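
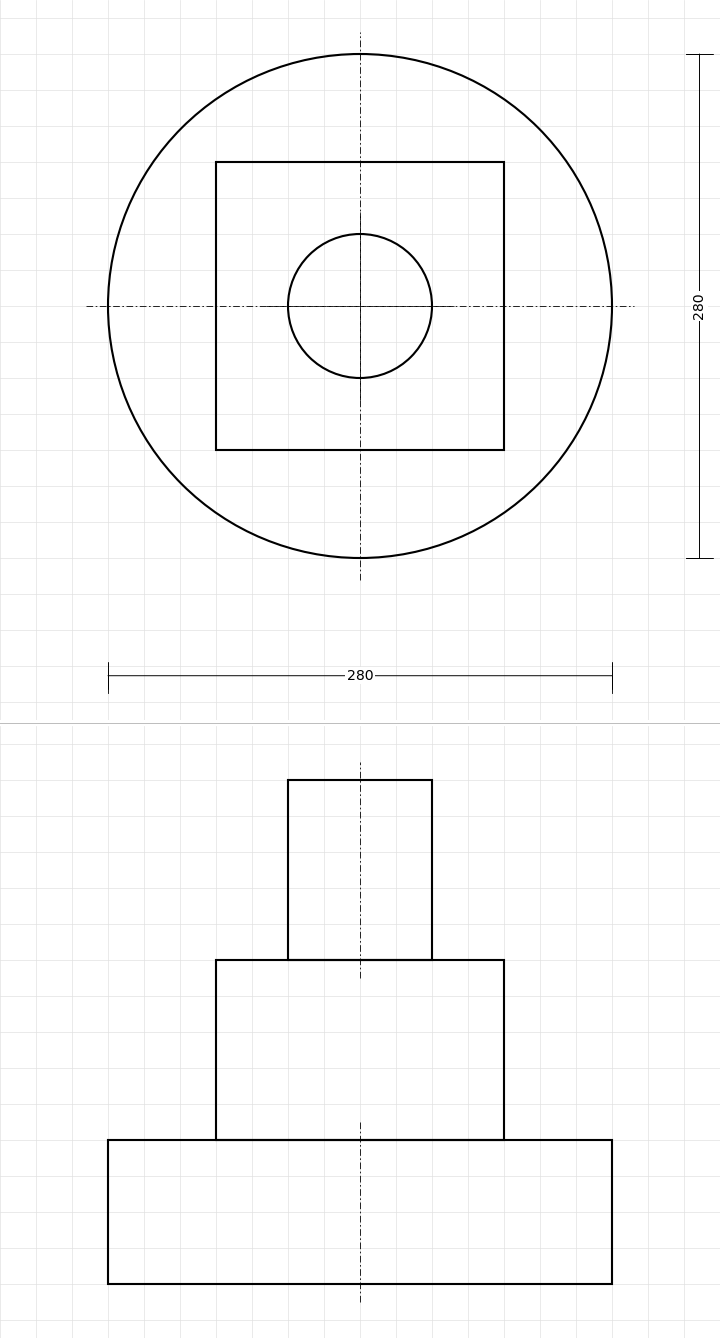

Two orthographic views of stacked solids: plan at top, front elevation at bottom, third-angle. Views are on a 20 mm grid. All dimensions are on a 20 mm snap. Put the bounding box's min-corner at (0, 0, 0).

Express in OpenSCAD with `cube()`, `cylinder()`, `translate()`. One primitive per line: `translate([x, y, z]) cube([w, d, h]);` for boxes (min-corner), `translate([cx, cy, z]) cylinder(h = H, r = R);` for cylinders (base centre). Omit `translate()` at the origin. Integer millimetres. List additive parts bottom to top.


translate([140, 140, 0]) cylinder(h = 80, r = 140);
translate([60, 60, 80]) cube([160, 160, 100]);
translate([140, 140, 180]) cylinder(h = 100, r = 40);


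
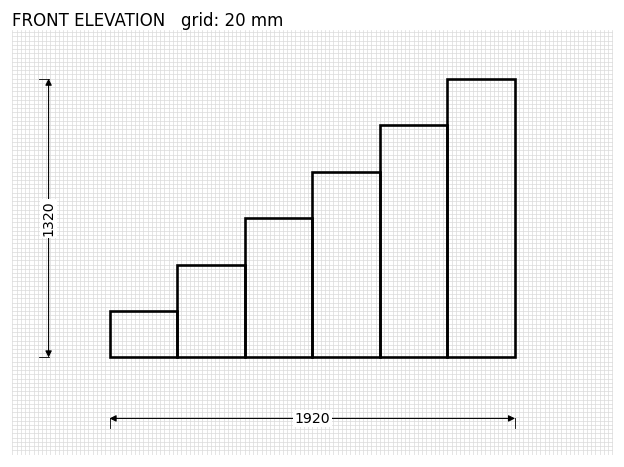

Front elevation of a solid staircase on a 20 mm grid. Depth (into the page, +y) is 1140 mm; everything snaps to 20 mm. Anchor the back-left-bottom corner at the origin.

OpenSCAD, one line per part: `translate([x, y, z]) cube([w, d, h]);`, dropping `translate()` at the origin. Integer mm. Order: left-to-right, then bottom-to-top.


cube([320, 1140, 220]);
translate([320, 0, 0]) cube([320, 1140, 440]);
translate([640, 0, 0]) cube([320, 1140, 660]);
translate([960, 0, 0]) cube([320, 1140, 880]);
translate([1280, 0, 0]) cube([320, 1140, 1100]);
translate([1600, 0, 0]) cube([320, 1140, 1320]);


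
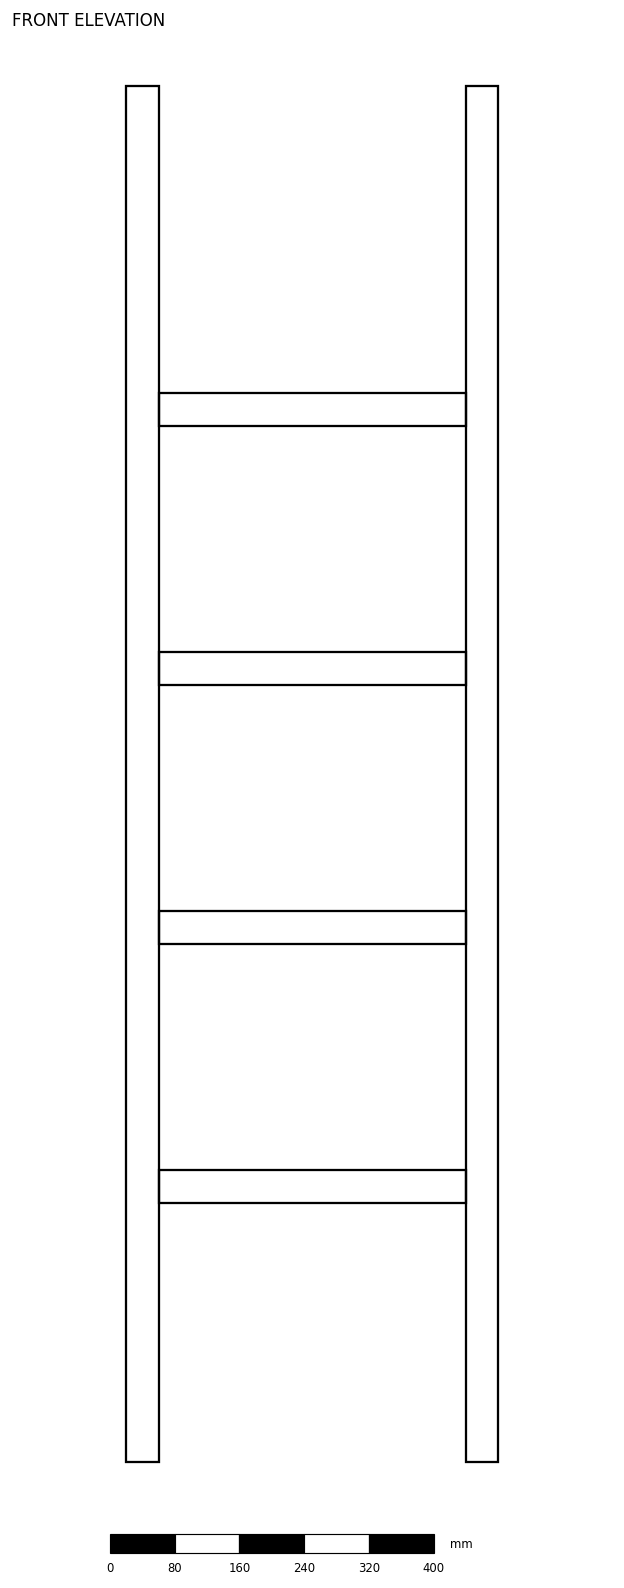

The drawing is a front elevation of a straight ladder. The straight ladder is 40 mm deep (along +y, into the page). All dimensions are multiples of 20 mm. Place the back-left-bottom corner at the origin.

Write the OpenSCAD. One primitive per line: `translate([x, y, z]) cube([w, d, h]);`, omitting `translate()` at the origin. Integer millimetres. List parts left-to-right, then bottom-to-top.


cube([40, 40, 1700]);
translate([40, 0, 320]) cube([380, 40, 40]);
translate([40, 0, 640]) cube([380, 40, 40]);
translate([40, 0, 960]) cube([380, 40, 40]);
translate([40, 0, 1280]) cube([380, 40, 40]);
translate([420, 0, 0]) cube([40, 40, 1700]);


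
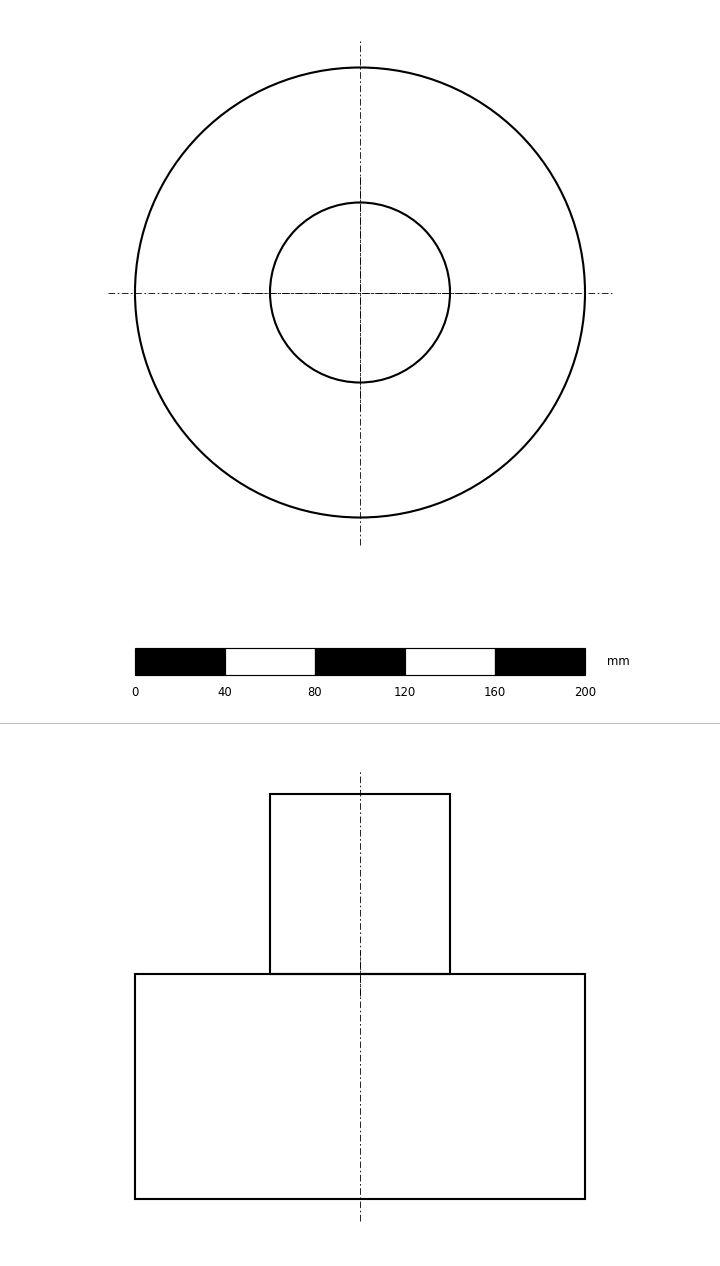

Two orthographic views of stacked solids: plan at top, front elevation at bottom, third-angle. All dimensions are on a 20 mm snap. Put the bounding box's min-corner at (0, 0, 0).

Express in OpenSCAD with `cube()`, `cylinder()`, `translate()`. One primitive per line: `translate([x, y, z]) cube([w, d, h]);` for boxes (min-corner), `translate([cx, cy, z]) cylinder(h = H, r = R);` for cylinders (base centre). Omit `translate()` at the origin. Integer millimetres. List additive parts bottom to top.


translate([100, 100, 0]) cylinder(h = 100, r = 100);
translate([100, 100, 100]) cylinder(h = 80, r = 40);


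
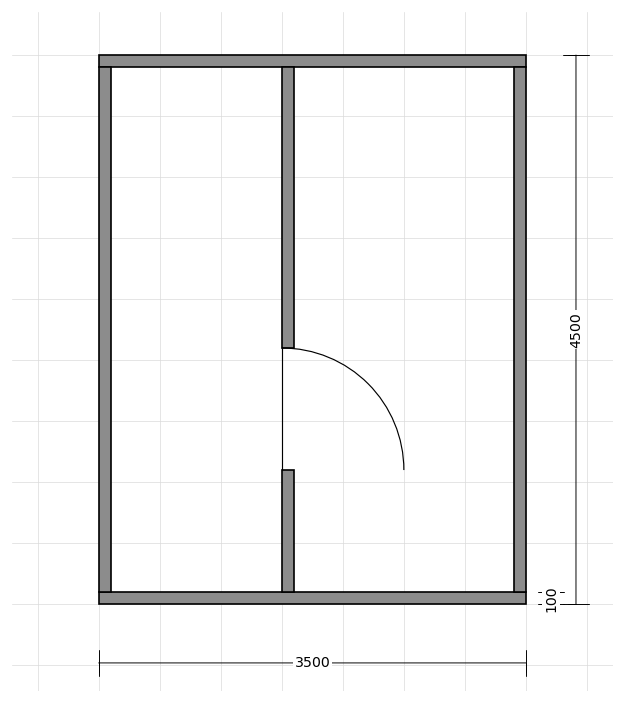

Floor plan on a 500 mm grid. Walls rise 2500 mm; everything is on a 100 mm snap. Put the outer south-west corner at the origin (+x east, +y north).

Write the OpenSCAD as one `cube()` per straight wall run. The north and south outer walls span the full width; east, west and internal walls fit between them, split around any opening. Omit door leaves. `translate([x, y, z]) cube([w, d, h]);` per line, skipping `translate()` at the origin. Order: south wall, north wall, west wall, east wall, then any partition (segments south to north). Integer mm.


cube([3500, 100, 2500]);
translate([0, 4400, 0]) cube([3500, 100, 2500]);
translate([0, 100, 0]) cube([100, 4300, 2500]);
translate([3400, 100, 0]) cube([100, 4300, 2500]);
translate([1500, 100, 0]) cube([100, 1000, 2500]);
translate([1500, 2100, 0]) cube([100, 2300, 2500]);


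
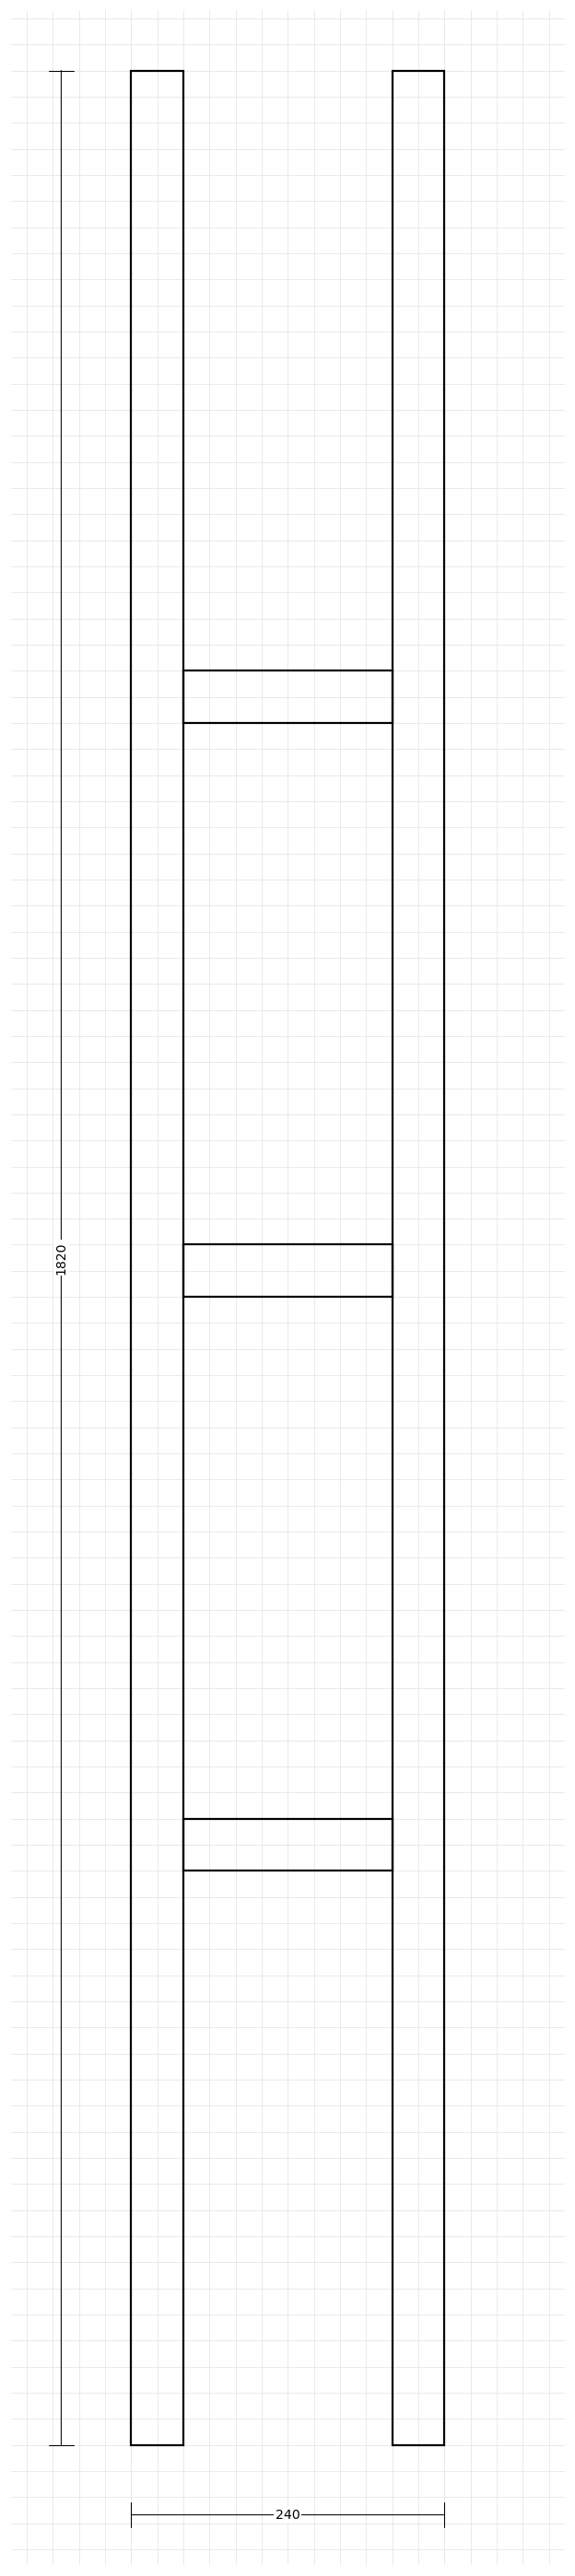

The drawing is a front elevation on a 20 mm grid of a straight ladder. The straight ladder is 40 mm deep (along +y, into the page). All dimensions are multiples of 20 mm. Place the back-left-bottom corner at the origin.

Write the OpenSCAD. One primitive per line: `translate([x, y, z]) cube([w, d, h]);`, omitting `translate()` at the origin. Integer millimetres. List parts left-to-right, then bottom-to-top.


cube([40, 40, 1820]);
translate([40, 0, 440]) cube([160, 40, 40]);
translate([40, 0, 880]) cube([160, 40, 40]);
translate([40, 0, 1320]) cube([160, 40, 40]);
translate([200, 0, 0]) cube([40, 40, 1820]);


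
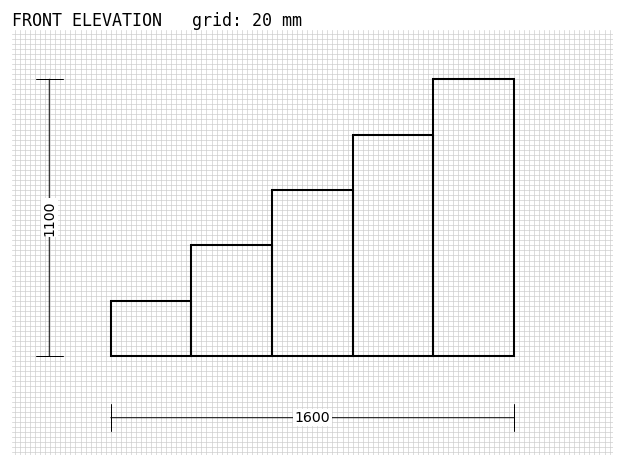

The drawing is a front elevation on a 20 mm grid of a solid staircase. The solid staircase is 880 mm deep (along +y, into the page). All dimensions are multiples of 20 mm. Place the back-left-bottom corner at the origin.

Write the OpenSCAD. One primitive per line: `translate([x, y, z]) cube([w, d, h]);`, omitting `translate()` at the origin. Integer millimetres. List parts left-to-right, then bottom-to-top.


cube([320, 880, 220]);
translate([320, 0, 0]) cube([320, 880, 440]);
translate([640, 0, 0]) cube([320, 880, 660]);
translate([960, 0, 0]) cube([320, 880, 880]);
translate([1280, 0, 0]) cube([320, 880, 1100]);


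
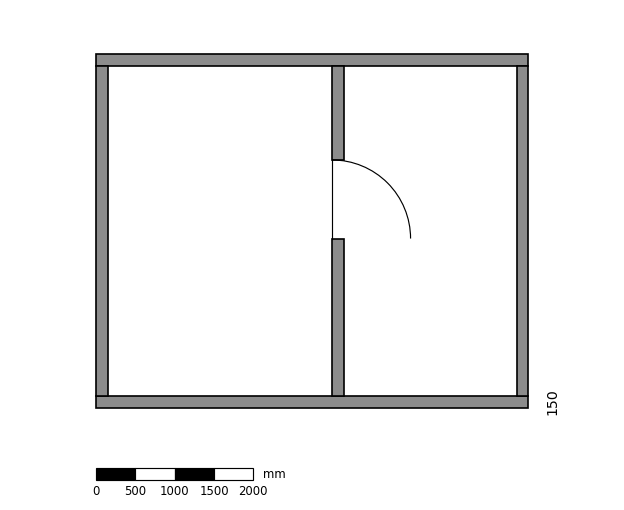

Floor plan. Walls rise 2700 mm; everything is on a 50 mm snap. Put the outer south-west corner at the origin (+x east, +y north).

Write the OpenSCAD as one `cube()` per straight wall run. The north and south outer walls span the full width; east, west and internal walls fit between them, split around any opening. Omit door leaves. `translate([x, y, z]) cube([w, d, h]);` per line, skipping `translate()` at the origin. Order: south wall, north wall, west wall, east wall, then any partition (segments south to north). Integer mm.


cube([5500, 150, 2700]);
translate([0, 4350, 0]) cube([5500, 150, 2700]);
translate([0, 150, 0]) cube([150, 4200, 2700]);
translate([5350, 150, 0]) cube([150, 4200, 2700]);
translate([3000, 150, 0]) cube([150, 2000, 2700]);
translate([3000, 3150, 0]) cube([150, 1200, 2700]);


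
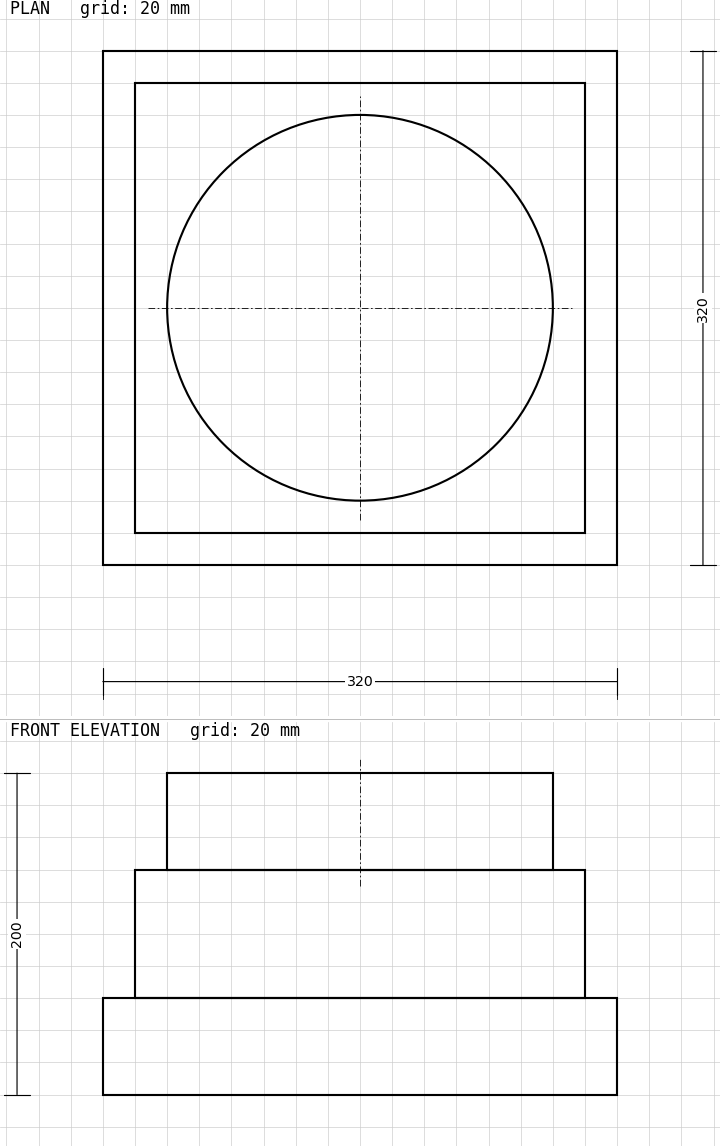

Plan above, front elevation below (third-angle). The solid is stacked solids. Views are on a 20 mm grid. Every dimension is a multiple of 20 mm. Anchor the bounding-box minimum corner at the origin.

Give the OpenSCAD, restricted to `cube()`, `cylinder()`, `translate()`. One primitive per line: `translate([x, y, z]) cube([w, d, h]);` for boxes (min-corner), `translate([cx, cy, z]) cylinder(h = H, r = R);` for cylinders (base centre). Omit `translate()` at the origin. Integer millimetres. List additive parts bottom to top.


cube([320, 320, 60]);
translate([20, 20, 60]) cube([280, 280, 80]);
translate([160, 160, 140]) cylinder(h = 60, r = 120);


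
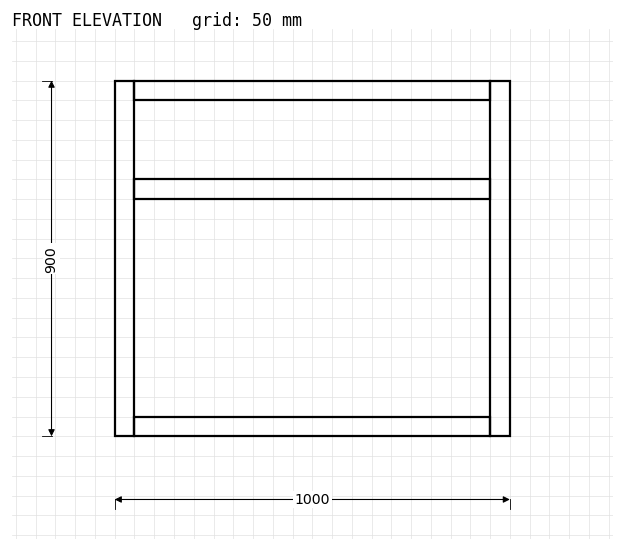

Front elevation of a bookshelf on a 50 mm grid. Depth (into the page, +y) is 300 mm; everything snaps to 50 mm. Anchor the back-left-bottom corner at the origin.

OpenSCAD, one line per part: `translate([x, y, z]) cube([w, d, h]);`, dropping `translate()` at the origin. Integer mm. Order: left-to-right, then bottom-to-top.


cube([50, 300, 900]);
translate([50, 0, 0]) cube([900, 300, 50]);
translate([50, 0, 600]) cube([900, 300, 50]);
translate([50, 0, 850]) cube([900, 300, 50]);
translate([950, 0, 0]) cube([50, 300, 900]);


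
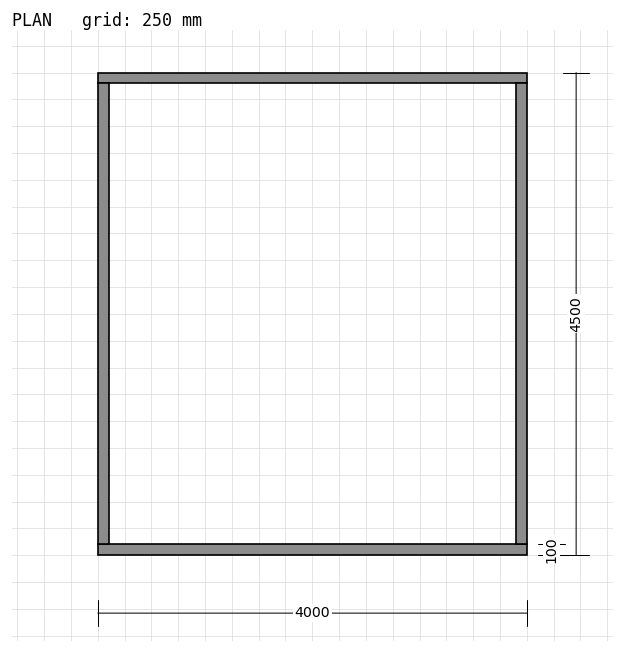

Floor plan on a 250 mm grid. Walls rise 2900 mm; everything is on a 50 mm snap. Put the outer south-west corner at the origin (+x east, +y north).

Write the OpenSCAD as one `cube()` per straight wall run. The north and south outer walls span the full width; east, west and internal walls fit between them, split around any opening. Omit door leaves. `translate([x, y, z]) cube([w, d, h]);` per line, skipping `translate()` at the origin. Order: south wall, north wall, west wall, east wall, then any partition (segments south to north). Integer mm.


cube([4000, 100, 2900]);
translate([0, 4400, 0]) cube([4000, 100, 2900]);
translate([0, 100, 0]) cube([100, 4300, 2900]);
translate([3900, 100, 0]) cube([100, 4300, 2900]);


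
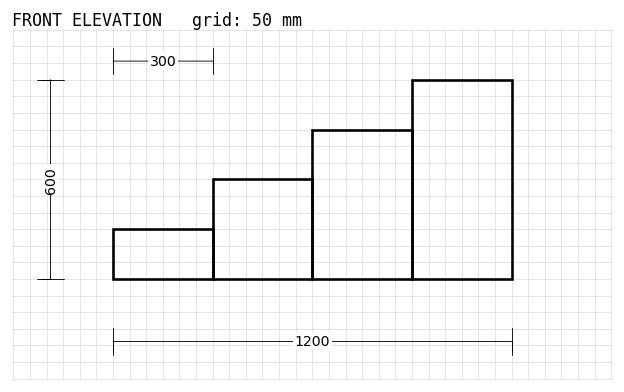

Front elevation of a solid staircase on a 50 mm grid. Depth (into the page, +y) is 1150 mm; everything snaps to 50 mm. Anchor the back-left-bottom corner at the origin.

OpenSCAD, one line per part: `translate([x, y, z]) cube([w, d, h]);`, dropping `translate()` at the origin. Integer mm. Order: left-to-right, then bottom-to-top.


cube([300, 1150, 150]);
translate([300, 0, 0]) cube([300, 1150, 300]);
translate([600, 0, 0]) cube([300, 1150, 450]);
translate([900, 0, 0]) cube([300, 1150, 600]);


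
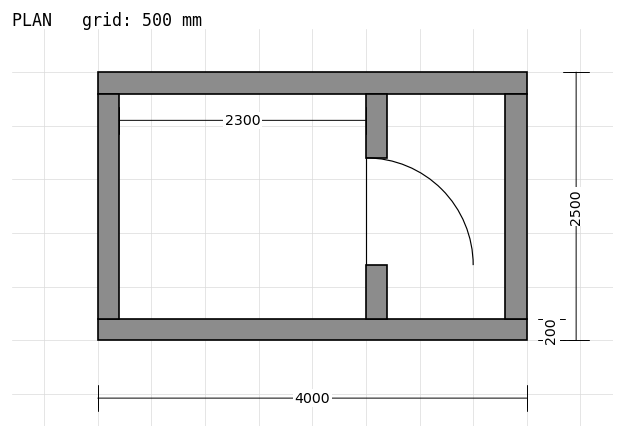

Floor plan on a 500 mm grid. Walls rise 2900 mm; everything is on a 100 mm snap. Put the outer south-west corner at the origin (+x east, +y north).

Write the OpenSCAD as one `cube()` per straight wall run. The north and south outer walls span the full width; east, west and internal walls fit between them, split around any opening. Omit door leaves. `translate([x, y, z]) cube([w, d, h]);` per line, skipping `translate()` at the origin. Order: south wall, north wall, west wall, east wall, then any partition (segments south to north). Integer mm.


cube([4000, 200, 2900]);
translate([0, 2300, 0]) cube([4000, 200, 2900]);
translate([0, 200, 0]) cube([200, 2100, 2900]);
translate([3800, 200, 0]) cube([200, 2100, 2900]);
translate([2500, 200, 0]) cube([200, 500, 2900]);
translate([2500, 1700, 0]) cube([200, 600, 2900]);


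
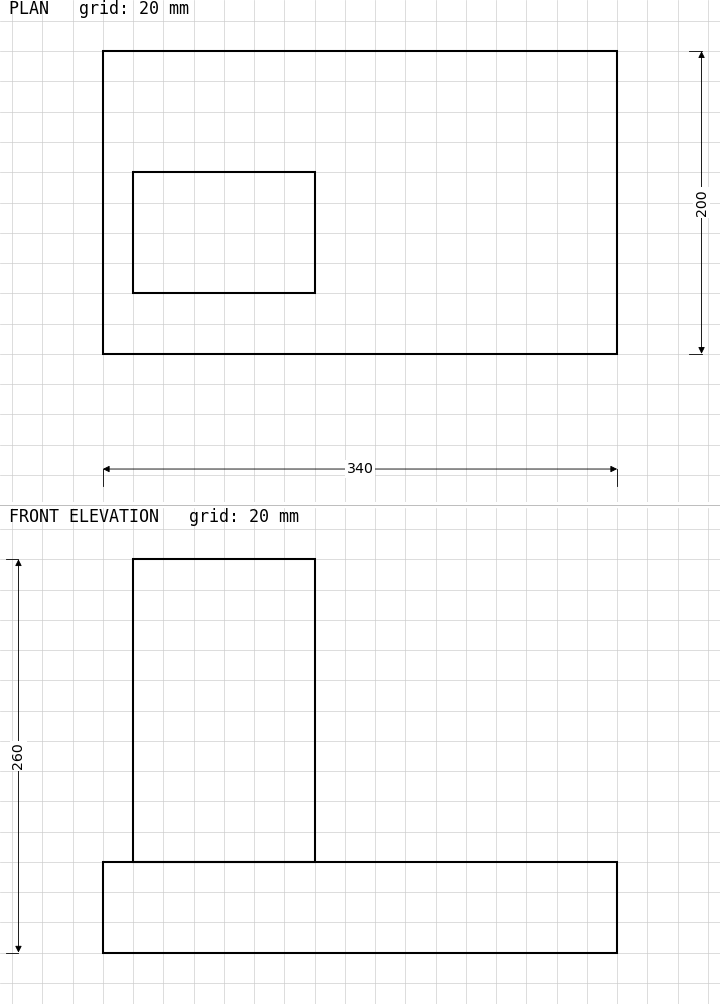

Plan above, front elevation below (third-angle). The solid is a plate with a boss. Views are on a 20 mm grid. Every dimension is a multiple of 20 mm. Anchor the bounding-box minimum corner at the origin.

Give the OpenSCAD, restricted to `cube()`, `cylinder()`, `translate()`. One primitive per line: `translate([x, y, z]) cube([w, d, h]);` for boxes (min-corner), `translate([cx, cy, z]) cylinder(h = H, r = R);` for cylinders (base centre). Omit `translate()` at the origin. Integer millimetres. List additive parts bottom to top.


cube([340, 200, 60]);
translate([20, 40, 60]) cube([120, 80, 200]);


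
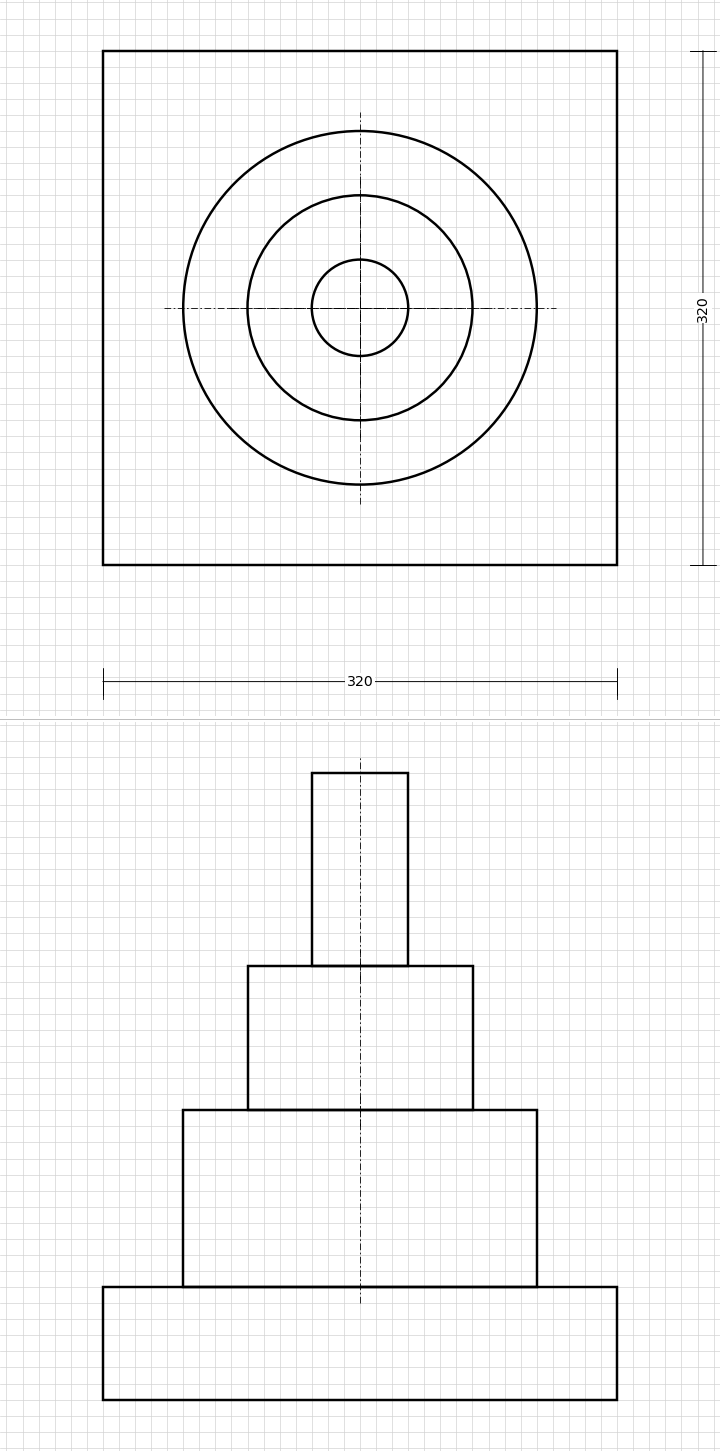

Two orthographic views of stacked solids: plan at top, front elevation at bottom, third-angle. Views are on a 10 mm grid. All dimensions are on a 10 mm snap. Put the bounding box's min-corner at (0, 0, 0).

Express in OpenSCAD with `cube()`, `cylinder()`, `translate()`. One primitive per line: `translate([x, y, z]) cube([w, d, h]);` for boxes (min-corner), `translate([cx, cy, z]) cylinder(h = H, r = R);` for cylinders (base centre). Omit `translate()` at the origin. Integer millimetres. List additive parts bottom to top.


cube([320, 320, 70]);
translate([160, 160, 70]) cylinder(h = 110, r = 110);
translate([160, 160, 180]) cylinder(h = 90, r = 70);
translate([160, 160, 270]) cylinder(h = 120, r = 30);


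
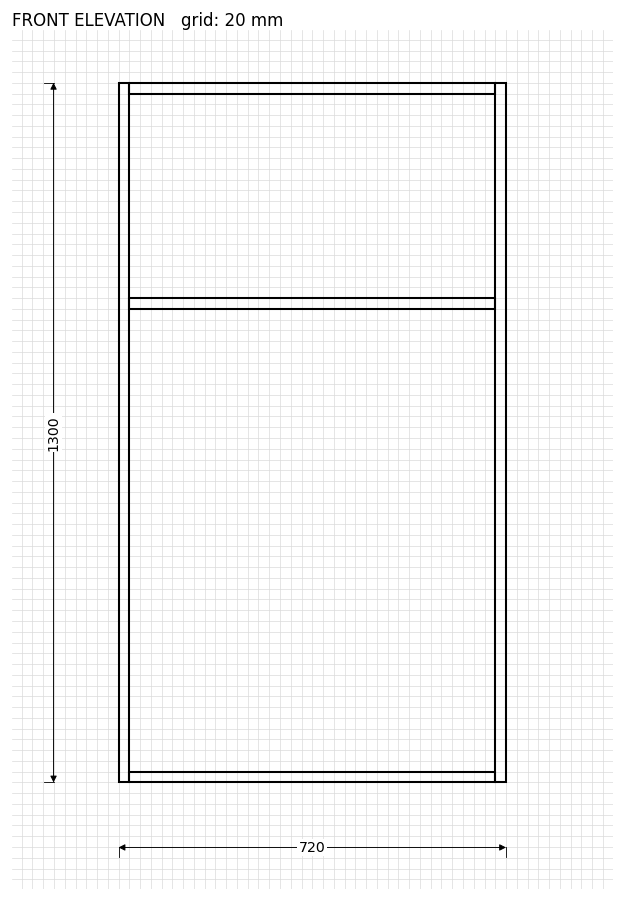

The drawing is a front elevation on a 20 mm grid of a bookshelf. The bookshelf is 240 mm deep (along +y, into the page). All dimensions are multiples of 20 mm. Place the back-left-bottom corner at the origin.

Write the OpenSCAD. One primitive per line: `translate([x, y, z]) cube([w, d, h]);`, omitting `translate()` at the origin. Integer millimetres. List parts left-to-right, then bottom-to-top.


cube([20, 240, 1300]);
translate([20, 0, 0]) cube([680, 240, 20]);
translate([20, 0, 880]) cube([680, 240, 20]);
translate([20, 0, 1280]) cube([680, 240, 20]);
translate([700, 0, 0]) cube([20, 240, 1300]);


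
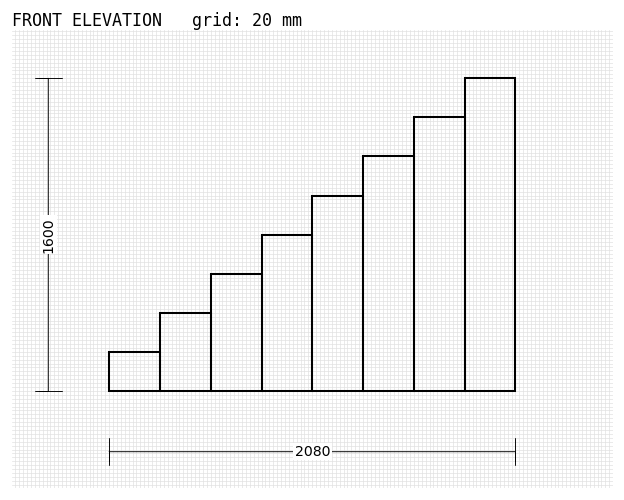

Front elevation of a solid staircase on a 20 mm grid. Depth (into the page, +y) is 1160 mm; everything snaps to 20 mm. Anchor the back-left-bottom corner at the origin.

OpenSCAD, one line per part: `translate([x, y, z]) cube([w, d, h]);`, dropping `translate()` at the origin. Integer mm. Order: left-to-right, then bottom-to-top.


cube([260, 1160, 200]);
translate([260, 0, 0]) cube([260, 1160, 400]);
translate([520, 0, 0]) cube([260, 1160, 600]);
translate([780, 0, 0]) cube([260, 1160, 800]);
translate([1040, 0, 0]) cube([260, 1160, 1000]);
translate([1300, 0, 0]) cube([260, 1160, 1200]);
translate([1560, 0, 0]) cube([260, 1160, 1400]);
translate([1820, 0, 0]) cube([260, 1160, 1600]);


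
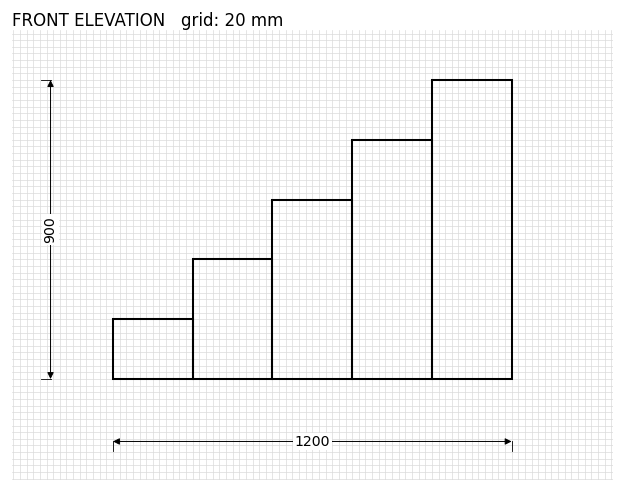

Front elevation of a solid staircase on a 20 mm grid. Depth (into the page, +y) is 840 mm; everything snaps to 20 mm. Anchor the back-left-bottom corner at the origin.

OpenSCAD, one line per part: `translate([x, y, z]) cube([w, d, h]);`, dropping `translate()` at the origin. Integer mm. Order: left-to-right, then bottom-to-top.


cube([240, 840, 180]);
translate([240, 0, 0]) cube([240, 840, 360]);
translate([480, 0, 0]) cube([240, 840, 540]);
translate([720, 0, 0]) cube([240, 840, 720]);
translate([960, 0, 0]) cube([240, 840, 900]);


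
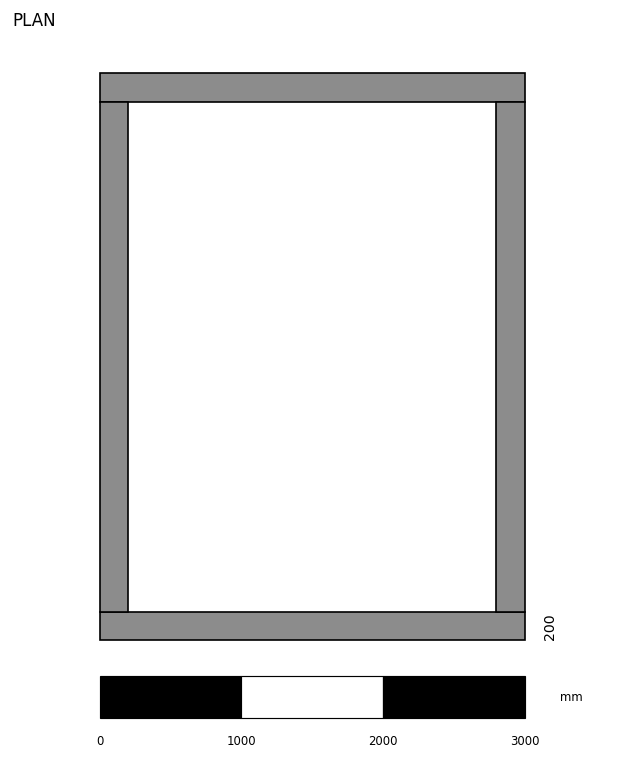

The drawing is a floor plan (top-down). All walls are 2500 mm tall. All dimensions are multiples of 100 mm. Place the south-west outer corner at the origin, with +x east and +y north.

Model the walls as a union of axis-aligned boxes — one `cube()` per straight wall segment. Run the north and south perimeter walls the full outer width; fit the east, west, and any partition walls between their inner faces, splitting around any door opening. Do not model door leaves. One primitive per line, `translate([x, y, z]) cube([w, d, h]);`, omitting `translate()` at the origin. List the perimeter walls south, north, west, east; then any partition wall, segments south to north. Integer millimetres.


cube([3000, 200, 2500]);
translate([0, 3800, 0]) cube([3000, 200, 2500]);
translate([0, 200, 0]) cube([200, 3600, 2500]);
translate([2800, 200, 0]) cube([200, 3600, 2500]);


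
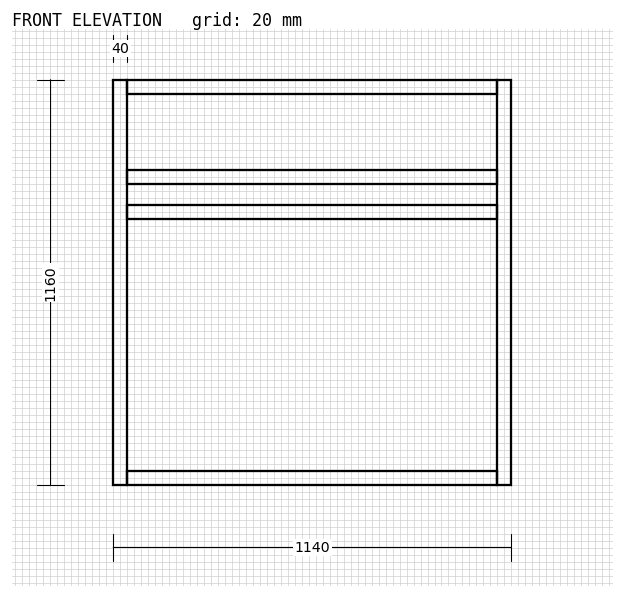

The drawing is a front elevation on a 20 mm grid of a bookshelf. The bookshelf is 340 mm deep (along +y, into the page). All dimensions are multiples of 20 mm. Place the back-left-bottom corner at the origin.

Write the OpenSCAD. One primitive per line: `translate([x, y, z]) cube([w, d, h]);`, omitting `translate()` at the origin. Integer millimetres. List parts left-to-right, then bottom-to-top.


cube([40, 340, 1160]);
translate([40, 0, 0]) cube([1060, 340, 40]);
translate([40, 0, 760]) cube([1060, 340, 40]);
translate([40, 0, 860]) cube([1060, 340, 40]);
translate([40, 0, 1120]) cube([1060, 340, 40]);
translate([1100, 0, 0]) cube([40, 340, 1160]);


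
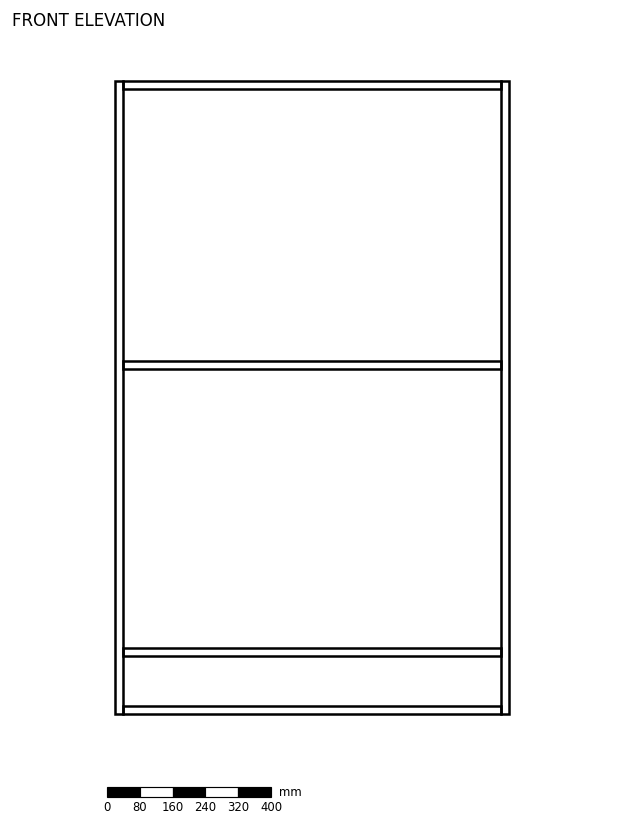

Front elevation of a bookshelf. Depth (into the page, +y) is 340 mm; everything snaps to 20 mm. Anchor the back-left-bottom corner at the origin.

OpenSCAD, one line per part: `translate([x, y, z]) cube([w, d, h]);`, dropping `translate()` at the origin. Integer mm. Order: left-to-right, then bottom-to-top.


cube([20, 340, 1540]);
translate([20, 0, 0]) cube([920, 340, 20]);
translate([20, 0, 140]) cube([920, 340, 20]);
translate([20, 0, 840]) cube([920, 340, 20]);
translate([20, 0, 1520]) cube([920, 340, 20]);
translate([940, 0, 0]) cube([20, 340, 1540]);


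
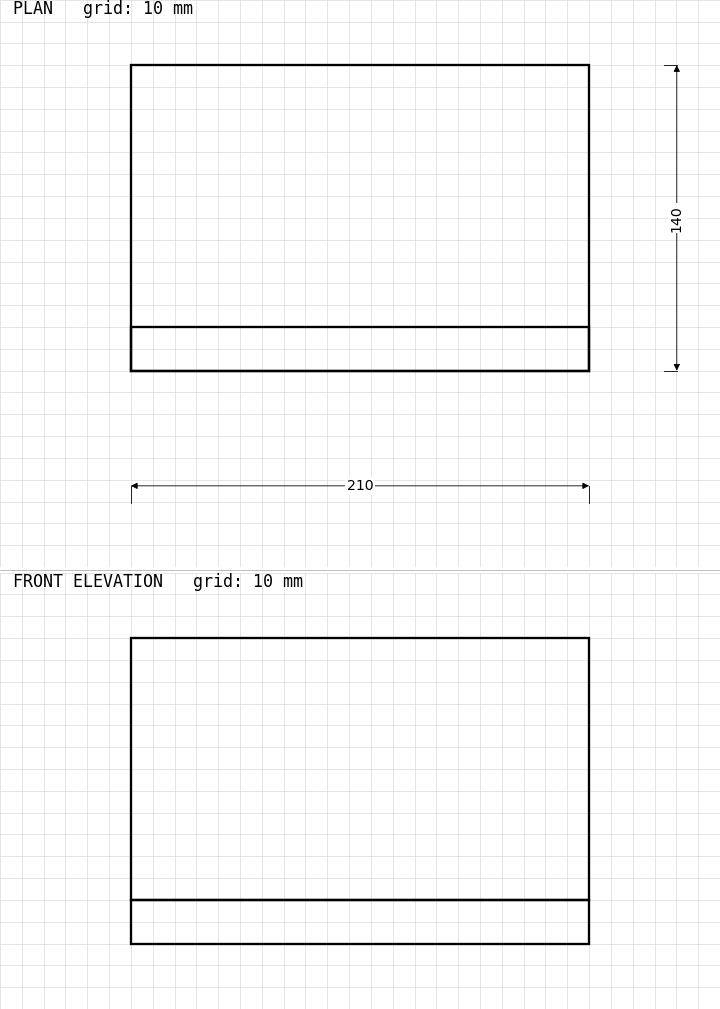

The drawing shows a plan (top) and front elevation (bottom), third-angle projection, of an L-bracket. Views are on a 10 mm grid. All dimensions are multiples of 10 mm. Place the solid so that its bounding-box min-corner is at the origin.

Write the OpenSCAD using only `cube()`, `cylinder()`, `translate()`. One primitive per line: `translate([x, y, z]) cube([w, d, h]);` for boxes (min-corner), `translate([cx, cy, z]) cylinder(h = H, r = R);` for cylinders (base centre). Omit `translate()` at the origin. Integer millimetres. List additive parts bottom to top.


cube([210, 140, 20]);
translate([0, 0, 20]) cube([210, 20, 120]);


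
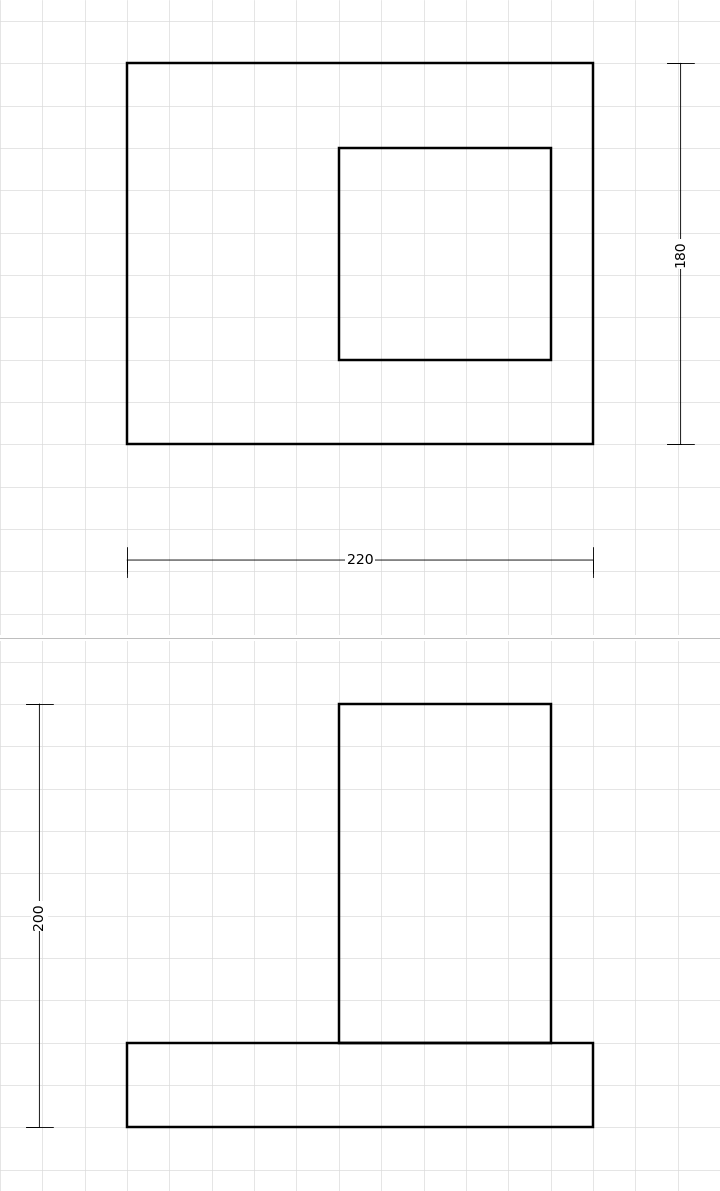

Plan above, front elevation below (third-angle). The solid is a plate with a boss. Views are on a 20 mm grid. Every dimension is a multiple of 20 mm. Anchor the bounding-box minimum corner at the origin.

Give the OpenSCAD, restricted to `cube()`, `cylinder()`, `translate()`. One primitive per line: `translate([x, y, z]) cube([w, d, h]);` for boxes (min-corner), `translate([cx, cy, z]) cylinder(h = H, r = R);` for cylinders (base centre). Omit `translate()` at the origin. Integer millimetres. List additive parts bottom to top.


cube([220, 180, 40]);
translate([100, 40, 40]) cube([100, 100, 160]);


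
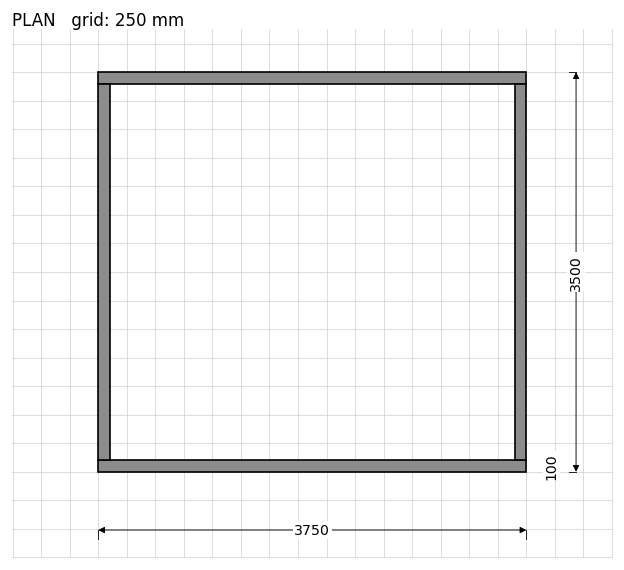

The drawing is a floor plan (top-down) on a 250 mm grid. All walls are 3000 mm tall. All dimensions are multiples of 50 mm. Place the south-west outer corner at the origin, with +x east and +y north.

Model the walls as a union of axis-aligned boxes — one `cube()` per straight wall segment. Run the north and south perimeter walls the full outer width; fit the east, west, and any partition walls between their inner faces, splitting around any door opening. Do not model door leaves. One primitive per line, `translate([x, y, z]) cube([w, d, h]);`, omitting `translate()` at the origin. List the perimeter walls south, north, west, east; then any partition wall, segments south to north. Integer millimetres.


cube([3750, 100, 3000]);
translate([0, 3400, 0]) cube([3750, 100, 3000]);
translate([0, 100, 0]) cube([100, 3300, 3000]);
translate([3650, 100, 0]) cube([100, 3300, 3000]);


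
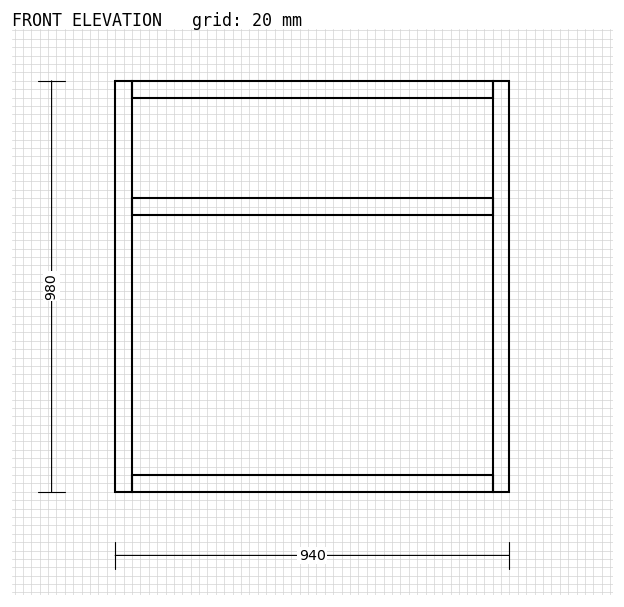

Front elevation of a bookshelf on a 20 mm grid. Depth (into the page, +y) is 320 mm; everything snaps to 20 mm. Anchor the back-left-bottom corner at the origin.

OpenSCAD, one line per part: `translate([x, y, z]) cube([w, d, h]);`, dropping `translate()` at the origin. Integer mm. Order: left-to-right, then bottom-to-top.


cube([40, 320, 980]);
translate([40, 0, 0]) cube([860, 320, 40]);
translate([40, 0, 660]) cube([860, 320, 40]);
translate([40, 0, 940]) cube([860, 320, 40]);
translate([900, 0, 0]) cube([40, 320, 980]);


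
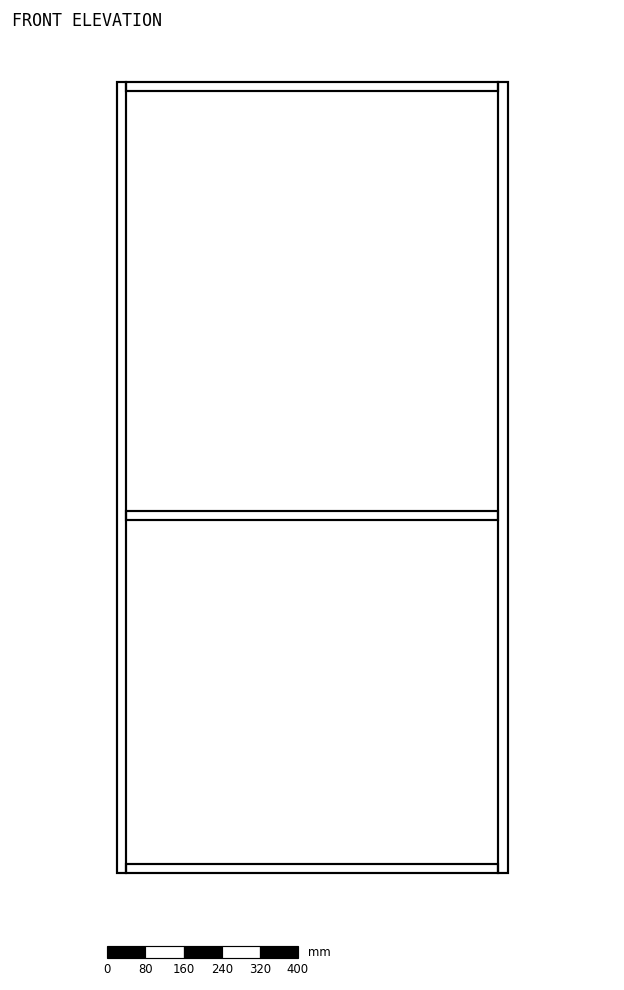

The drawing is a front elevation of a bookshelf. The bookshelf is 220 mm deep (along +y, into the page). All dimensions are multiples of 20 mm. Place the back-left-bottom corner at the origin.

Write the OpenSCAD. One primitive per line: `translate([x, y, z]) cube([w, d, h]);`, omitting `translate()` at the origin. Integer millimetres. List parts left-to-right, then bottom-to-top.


cube([20, 220, 1660]);
translate([20, 0, 0]) cube([780, 220, 20]);
translate([20, 0, 740]) cube([780, 220, 20]);
translate([20, 0, 1640]) cube([780, 220, 20]);
translate([800, 0, 0]) cube([20, 220, 1660]);


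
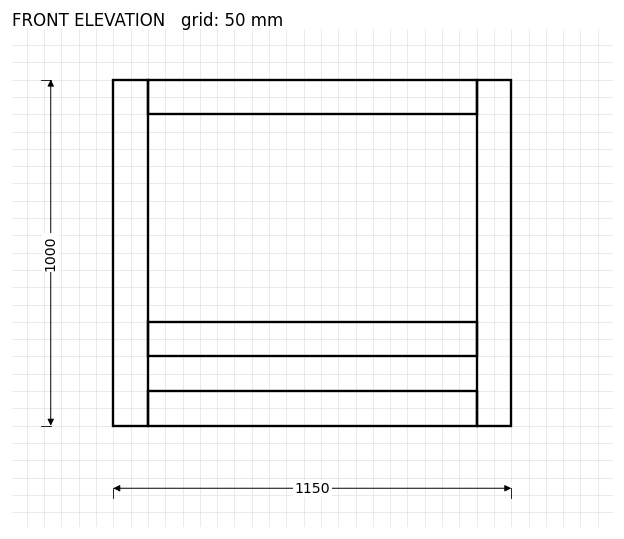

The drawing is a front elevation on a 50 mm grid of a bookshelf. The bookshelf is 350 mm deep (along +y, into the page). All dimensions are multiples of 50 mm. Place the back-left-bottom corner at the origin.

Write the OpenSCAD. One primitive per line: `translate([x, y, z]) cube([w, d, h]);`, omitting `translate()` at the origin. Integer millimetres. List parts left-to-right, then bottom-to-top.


cube([100, 350, 1000]);
translate([100, 0, 0]) cube([950, 350, 100]);
translate([100, 0, 200]) cube([950, 350, 100]);
translate([100, 0, 900]) cube([950, 350, 100]);
translate([1050, 0, 0]) cube([100, 350, 1000]);


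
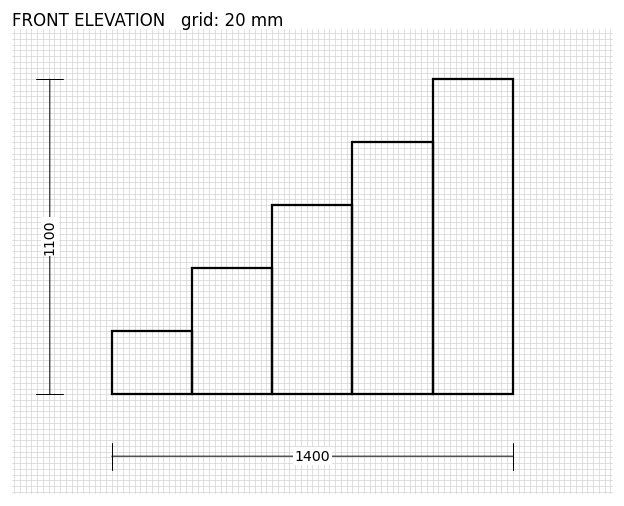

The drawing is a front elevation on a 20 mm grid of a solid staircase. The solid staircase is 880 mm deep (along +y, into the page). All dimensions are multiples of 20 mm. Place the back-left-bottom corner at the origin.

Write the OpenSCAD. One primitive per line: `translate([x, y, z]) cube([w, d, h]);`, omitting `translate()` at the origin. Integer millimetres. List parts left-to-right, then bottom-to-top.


cube([280, 880, 220]);
translate([280, 0, 0]) cube([280, 880, 440]);
translate([560, 0, 0]) cube([280, 880, 660]);
translate([840, 0, 0]) cube([280, 880, 880]);
translate([1120, 0, 0]) cube([280, 880, 1100]);


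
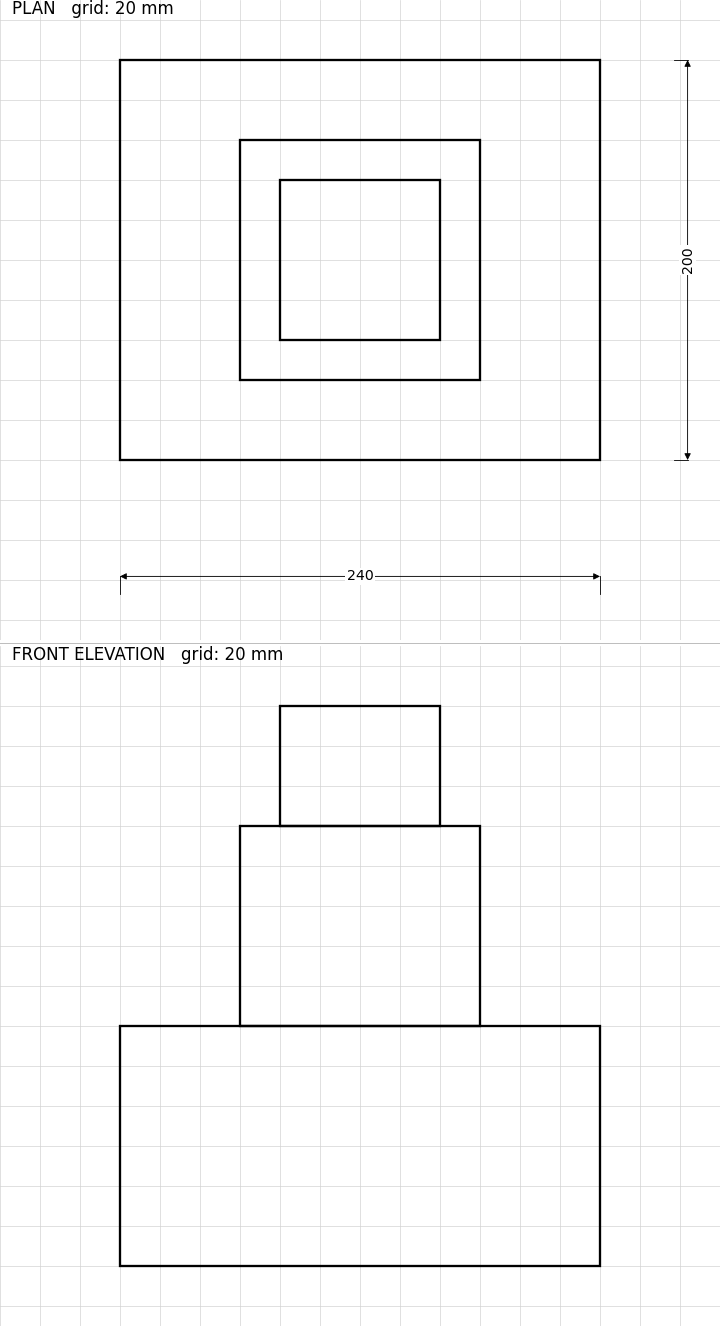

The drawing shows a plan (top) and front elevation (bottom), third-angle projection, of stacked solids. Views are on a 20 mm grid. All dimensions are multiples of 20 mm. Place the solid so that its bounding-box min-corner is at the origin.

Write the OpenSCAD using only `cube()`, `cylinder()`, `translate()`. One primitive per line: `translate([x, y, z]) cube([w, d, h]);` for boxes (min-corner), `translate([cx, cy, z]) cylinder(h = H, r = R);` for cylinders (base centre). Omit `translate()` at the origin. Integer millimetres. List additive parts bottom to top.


cube([240, 200, 120]);
translate([60, 40, 120]) cube([120, 120, 100]);
translate([80, 60, 220]) cube([80, 80, 60]);


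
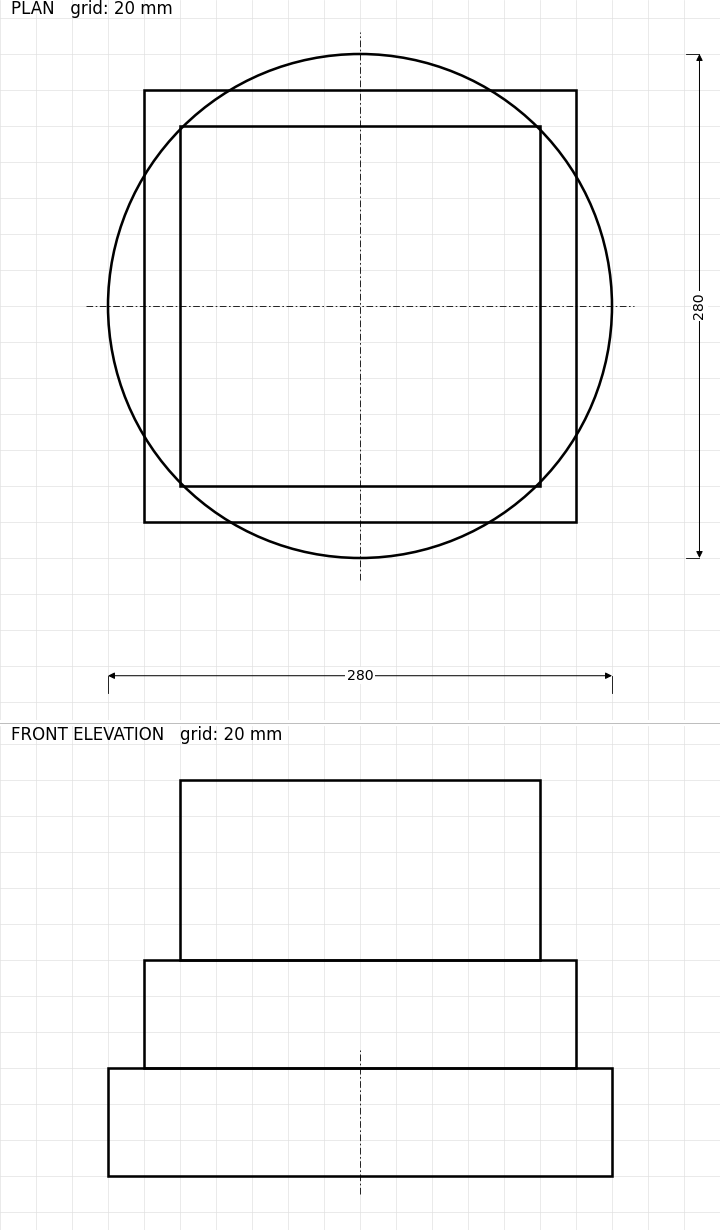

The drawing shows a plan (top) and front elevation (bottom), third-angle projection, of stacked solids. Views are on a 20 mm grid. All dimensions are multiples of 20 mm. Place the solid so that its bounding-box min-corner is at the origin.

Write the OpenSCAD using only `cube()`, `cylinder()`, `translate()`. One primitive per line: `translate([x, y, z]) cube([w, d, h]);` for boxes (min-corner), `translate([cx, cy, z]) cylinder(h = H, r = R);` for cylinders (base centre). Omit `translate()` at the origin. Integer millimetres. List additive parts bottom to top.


translate([140, 140, 0]) cylinder(h = 60, r = 140);
translate([20, 20, 60]) cube([240, 240, 60]);
translate([40, 40, 120]) cube([200, 200, 100]);


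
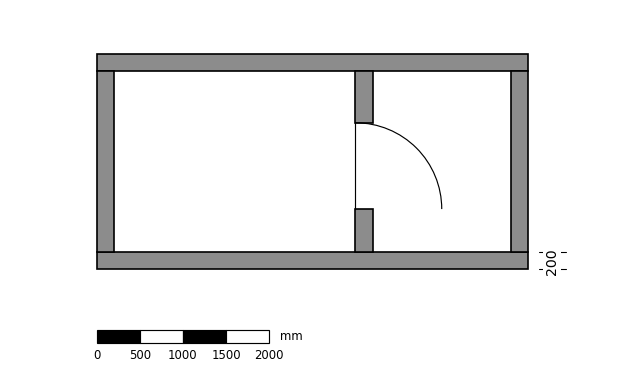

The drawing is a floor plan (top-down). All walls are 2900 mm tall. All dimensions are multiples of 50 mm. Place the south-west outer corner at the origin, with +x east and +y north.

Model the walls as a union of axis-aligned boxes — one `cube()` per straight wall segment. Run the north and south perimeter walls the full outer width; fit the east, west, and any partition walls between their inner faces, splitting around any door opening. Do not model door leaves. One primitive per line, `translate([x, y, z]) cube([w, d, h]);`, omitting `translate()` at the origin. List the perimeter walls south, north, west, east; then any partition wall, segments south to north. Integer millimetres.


cube([5000, 200, 2900]);
translate([0, 2300, 0]) cube([5000, 200, 2900]);
translate([0, 200, 0]) cube([200, 2100, 2900]);
translate([4800, 200, 0]) cube([200, 2100, 2900]);
translate([3000, 200, 0]) cube([200, 500, 2900]);
translate([3000, 1700, 0]) cube([200, 600, 2900]);


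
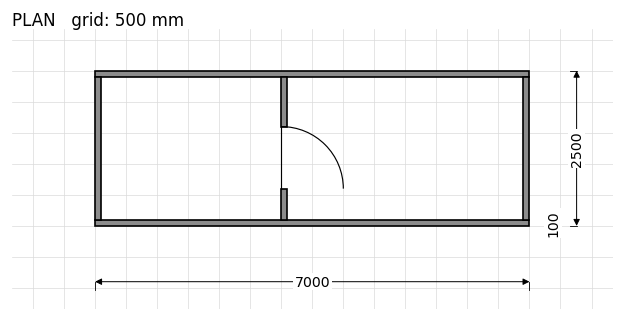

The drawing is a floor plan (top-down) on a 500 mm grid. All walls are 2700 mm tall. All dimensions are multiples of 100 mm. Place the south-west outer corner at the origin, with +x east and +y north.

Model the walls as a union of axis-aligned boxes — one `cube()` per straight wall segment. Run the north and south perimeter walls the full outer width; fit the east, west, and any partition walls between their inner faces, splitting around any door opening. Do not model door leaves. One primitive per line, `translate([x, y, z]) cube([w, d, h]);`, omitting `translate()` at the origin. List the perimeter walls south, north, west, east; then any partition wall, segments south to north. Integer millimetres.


cube([7000, 100, 2700]);
translate([0, 2400, 0]) cube([7000, 100, 2700]);
translate([0, 100, 0]) cube([100, 2300, 2700]);
translate([6900, 100, 0]) cube([100, 2300, 2700]);
translate([3000, 100, 0]) cube([100, 500, 2700]);
translate([3000, 1600, 0]) cube([100, 800, 2700]);


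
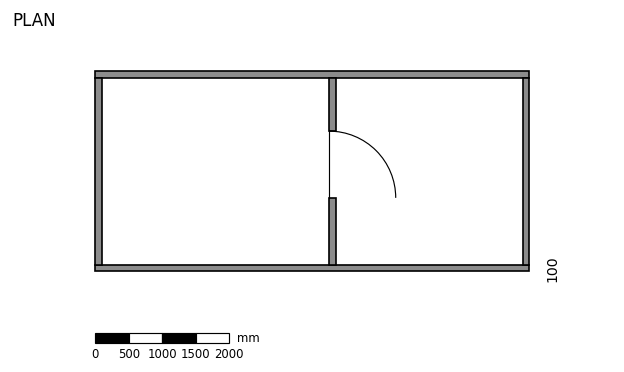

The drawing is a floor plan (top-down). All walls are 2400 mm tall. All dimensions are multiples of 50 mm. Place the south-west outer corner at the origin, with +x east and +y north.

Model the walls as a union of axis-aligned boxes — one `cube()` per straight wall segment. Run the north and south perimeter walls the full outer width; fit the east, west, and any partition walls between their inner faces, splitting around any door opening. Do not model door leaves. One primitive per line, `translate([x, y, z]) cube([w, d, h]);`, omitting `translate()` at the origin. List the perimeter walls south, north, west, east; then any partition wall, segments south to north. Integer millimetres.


cube([6500, 100, 2400]);
translate([0, 2900, 0]) cube([6500, 100, 2400]);
translate([0, 100, 0]) cube([100, 2800, 2400]);
translate([6400, 100, 0]) cube([100, 2800, 2400]);
translate([3500, 100, 0]) cube([100, 1000, 2400]);
translate([3500, 2100, 0]) cube([100, 800, 2400]);


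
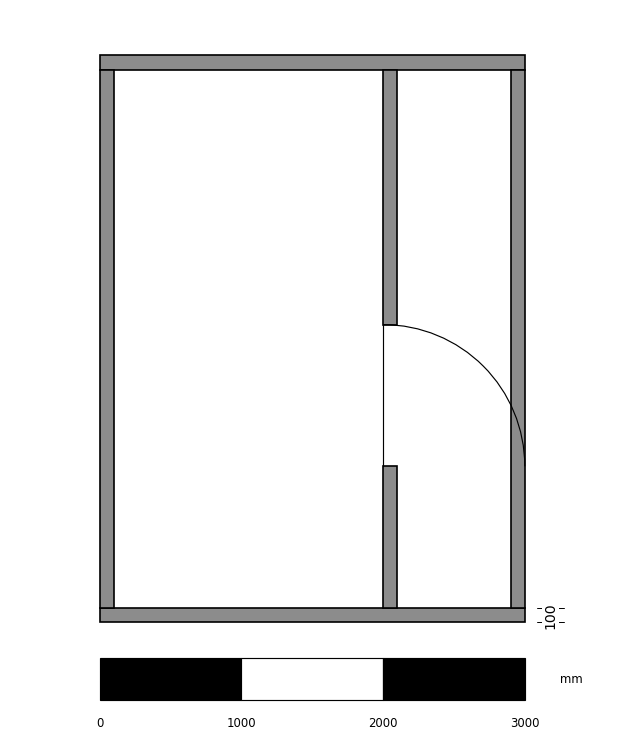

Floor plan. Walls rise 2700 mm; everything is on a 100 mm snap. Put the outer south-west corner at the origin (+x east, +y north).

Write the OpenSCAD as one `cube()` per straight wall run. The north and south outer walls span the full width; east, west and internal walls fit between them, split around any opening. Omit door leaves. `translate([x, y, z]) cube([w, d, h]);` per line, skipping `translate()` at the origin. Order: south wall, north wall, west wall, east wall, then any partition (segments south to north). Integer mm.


cube([3000, 100, 2700]);
translate([0, 3900, 0]) cube([3000, 100, 2700]);
translate([0, 100, 0]) cube([100, 3800, 2700]);
translate([2900, 100, 0]) cube([100, 3800, 2700]);
translate([2000, 100, 0]) cube([100, 1000, 2700]);
translate([2000, 2100, 0]) cube([100, 1800, 2700]);


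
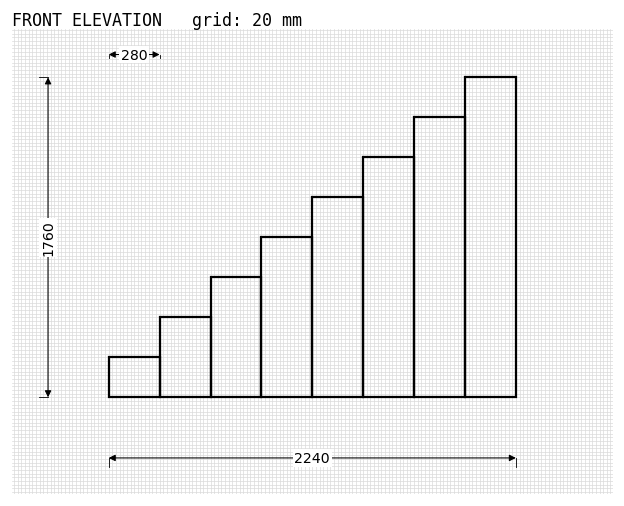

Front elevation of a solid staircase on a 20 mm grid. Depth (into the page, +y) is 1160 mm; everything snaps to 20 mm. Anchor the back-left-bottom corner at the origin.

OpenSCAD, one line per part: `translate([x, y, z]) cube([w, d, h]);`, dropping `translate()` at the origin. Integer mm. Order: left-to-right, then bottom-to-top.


cube([280, 1160, 220]);
translate([280, 0, 0]) cube([280, 1160, 440]);
translate([560, 0, 0]) cube([280, 1160, 660]);
translate([840, 0, 0]) cube([280, 1160, 880]);
translate([1120, 0, 0]) cube([280, 1160, 1100]);
translate([1400, 0, 0]) cube([280, 1160, 1320]);
translate([1680, 0, 0]) cube([280, 1160, 1540]);
translate([1960, 0, 0]) cube([280, 1160, 1760]);


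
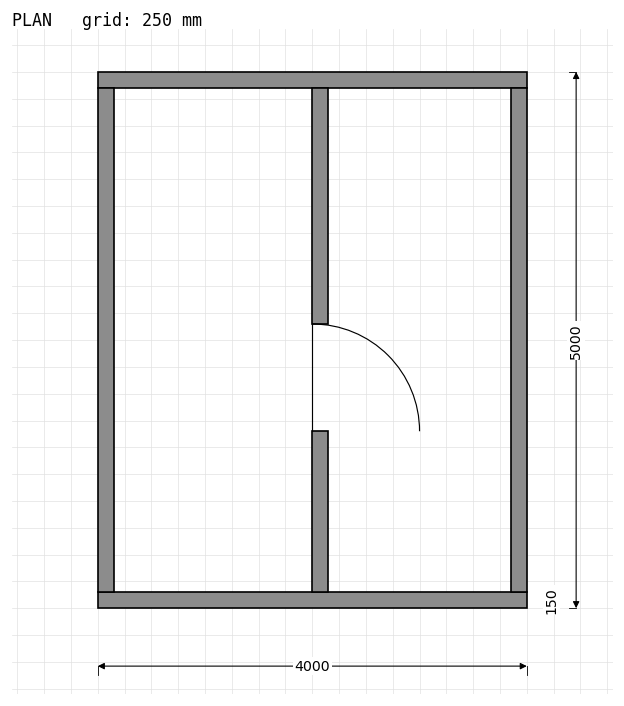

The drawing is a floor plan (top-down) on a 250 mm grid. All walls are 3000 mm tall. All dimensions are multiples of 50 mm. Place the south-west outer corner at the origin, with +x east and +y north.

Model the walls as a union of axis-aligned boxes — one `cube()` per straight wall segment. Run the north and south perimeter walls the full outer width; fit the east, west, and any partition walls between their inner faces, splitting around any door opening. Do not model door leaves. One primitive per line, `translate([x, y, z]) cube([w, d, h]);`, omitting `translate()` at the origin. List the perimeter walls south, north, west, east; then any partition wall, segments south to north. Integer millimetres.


cube([4000, 150, 3000]);
translate([0, 4850, 0]) cube([4000, 150, 3000]);
translate([0, 150, 0]) cube([150, 4700, 3000]);
translate([3850, 150, 0]) cube([150, 4700, 3000]);
translate([2000, 150, 0]) cube([150, 1500, 3000]);
translate([2000, 2650, 0]) cube([150, 2200, 3000]);


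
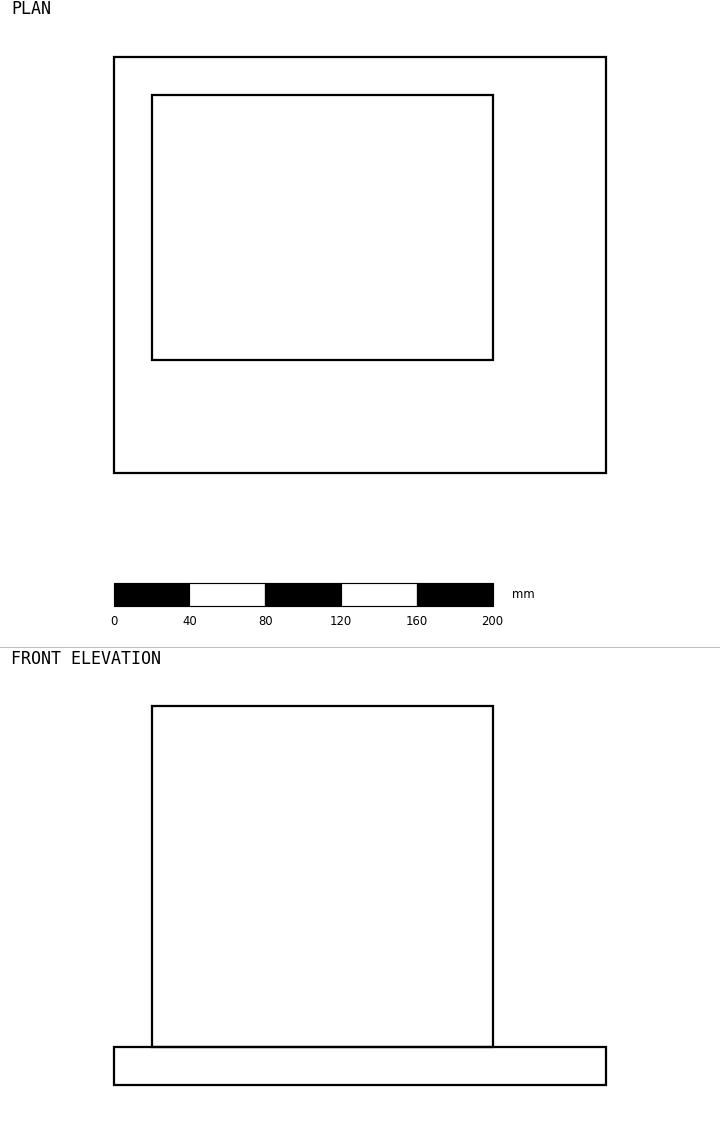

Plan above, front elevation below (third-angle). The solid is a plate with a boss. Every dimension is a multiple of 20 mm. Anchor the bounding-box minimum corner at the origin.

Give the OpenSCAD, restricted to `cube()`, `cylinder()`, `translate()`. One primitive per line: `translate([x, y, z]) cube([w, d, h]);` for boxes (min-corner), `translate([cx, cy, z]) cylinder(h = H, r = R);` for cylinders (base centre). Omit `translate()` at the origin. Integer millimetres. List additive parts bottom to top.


cube([260, 220, 20]);
translate([20, 60, 20]) cube([180, 140, 180]);


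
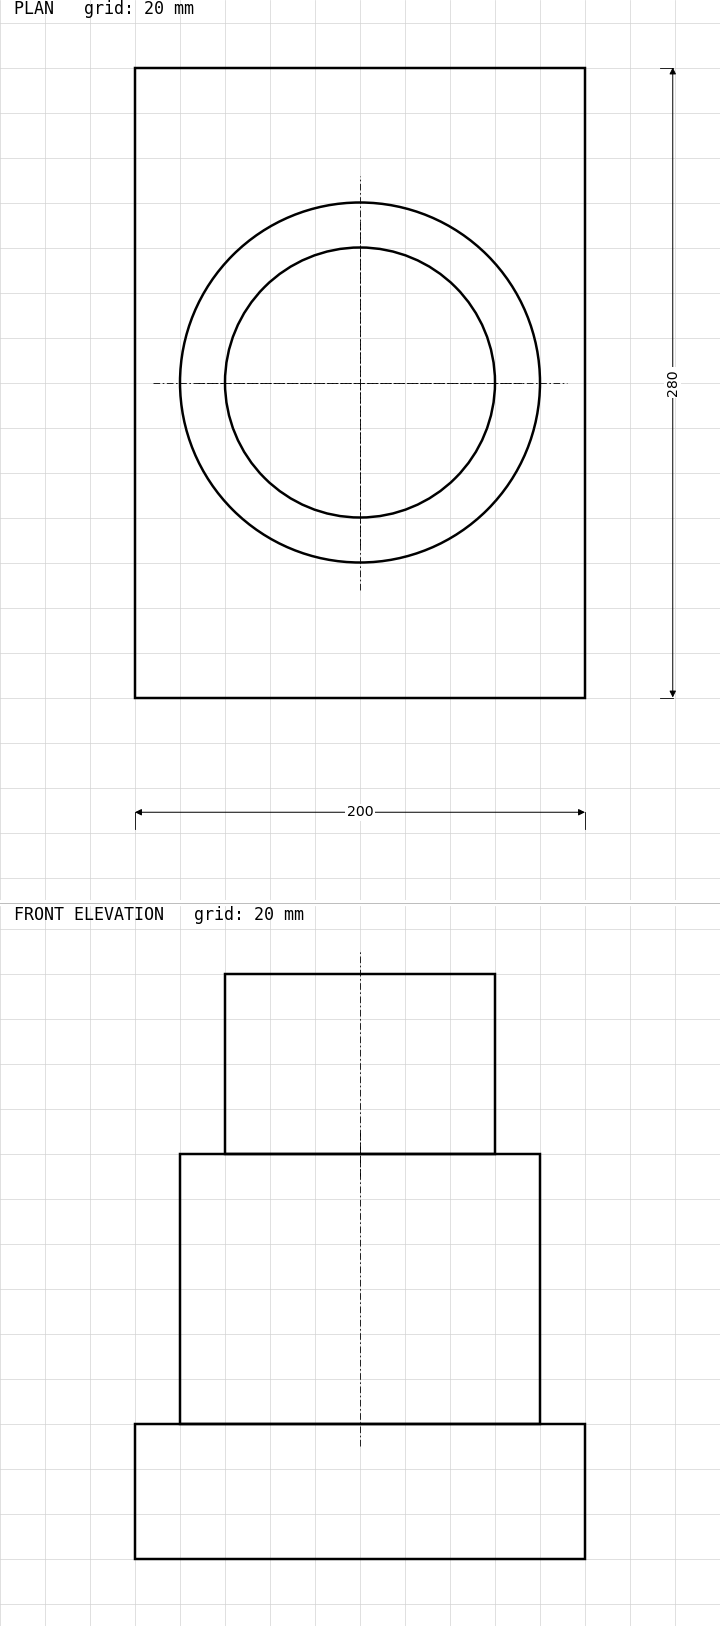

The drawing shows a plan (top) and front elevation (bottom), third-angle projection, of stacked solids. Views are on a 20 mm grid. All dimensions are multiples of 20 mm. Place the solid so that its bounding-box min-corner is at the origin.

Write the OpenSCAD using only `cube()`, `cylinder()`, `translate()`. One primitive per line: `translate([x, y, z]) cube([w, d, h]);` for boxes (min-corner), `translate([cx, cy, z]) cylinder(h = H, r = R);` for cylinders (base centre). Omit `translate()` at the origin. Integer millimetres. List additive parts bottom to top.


cube([200, 280, 60]);
translate([100, 140, 60]) cylinder(h = 120, r = 80);
translate([100, 140, 180]) cylinder(h = 80, r = 60);
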